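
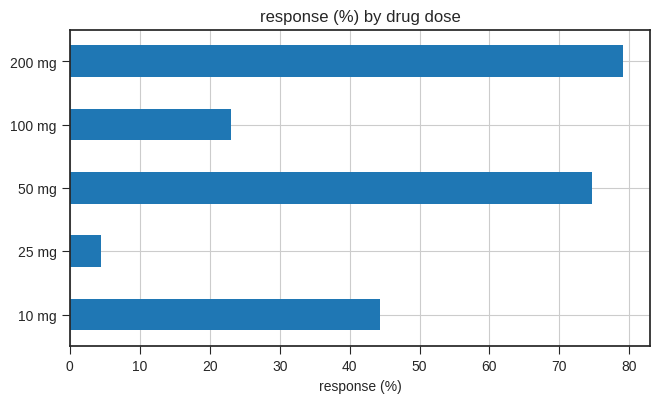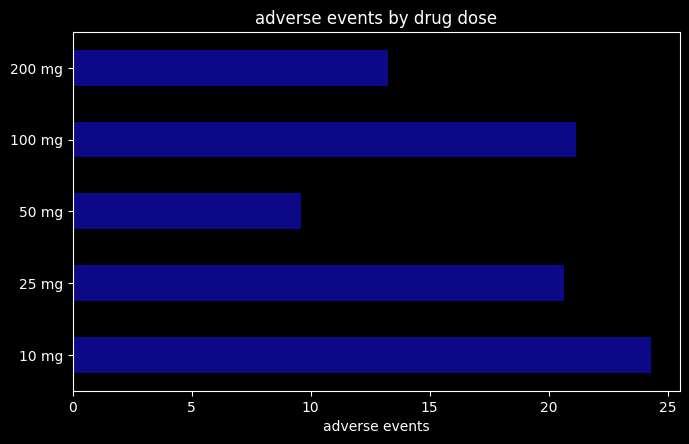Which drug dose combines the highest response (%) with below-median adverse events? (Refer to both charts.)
Chart 2 median adverse events ≈ 20; below-median drug doses: 50 mg, 200 mg. Among those, 200 mg has the highest response (%) (≈ 80).

200 mg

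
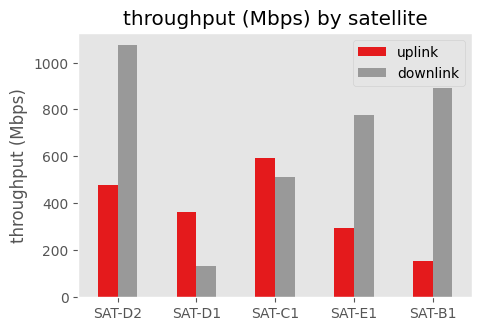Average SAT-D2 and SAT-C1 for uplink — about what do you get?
≈ 550

(500 + 600) / 2 ≈ 550.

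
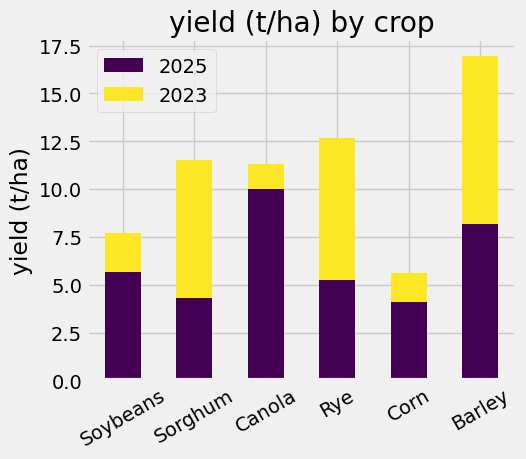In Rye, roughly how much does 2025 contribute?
≈ 6

2025 top ≈ 6, bottom ≈ 0; segment ≈ 6.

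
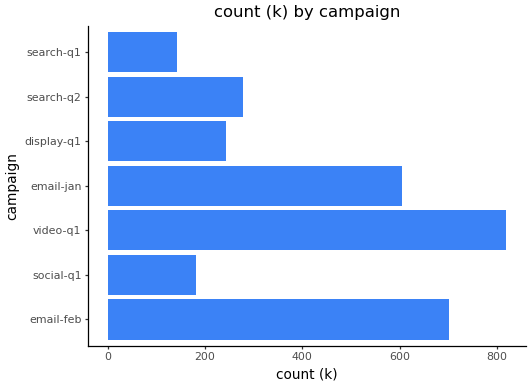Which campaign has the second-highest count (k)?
Top 3: video-q1 ≈ 800, email-feb ≈ 700, email-jan ≈ 600.

email-feb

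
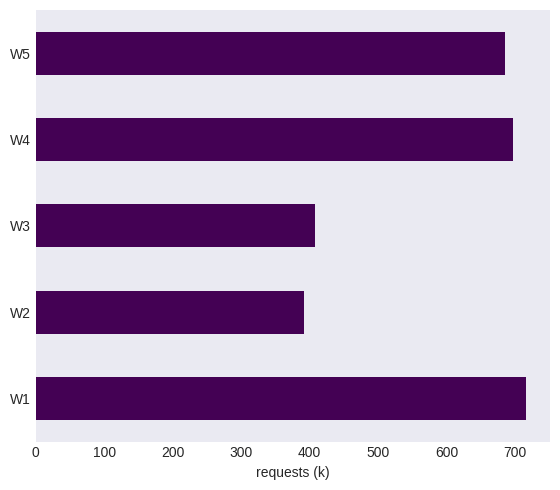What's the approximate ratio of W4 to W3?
≈ 1.75×

W4 ≈ 700, W3 ≈ 400; 700/400 ≈ 1.75.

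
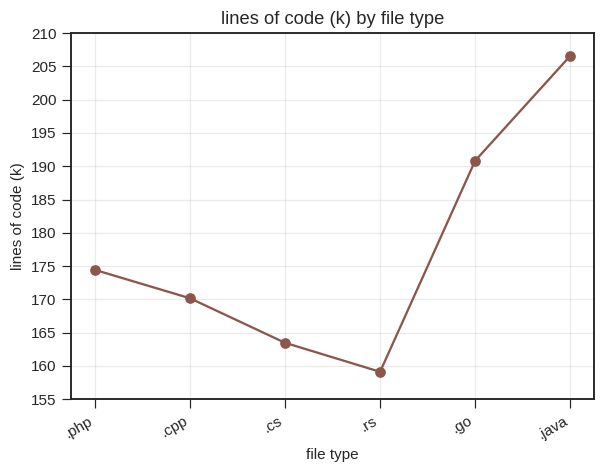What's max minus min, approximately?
≈ 45

Max .java ≈ 205, min .rs ≈ 160; range ≈ 45.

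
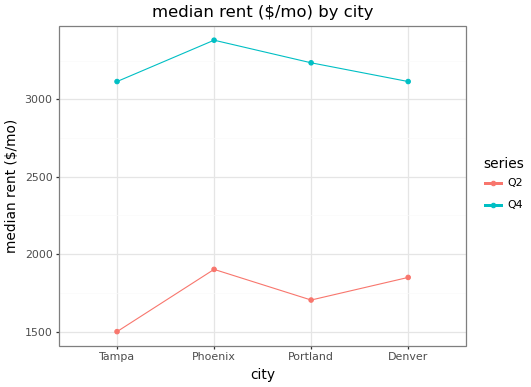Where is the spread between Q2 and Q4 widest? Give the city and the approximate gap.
Tampa, ≈ 1600 $/mo

Tampa: Q2 ≈ 1600, Q4 ≈ 3200 → gap ≈ 1600. Next-largest (Portland) is only ≈ 1400.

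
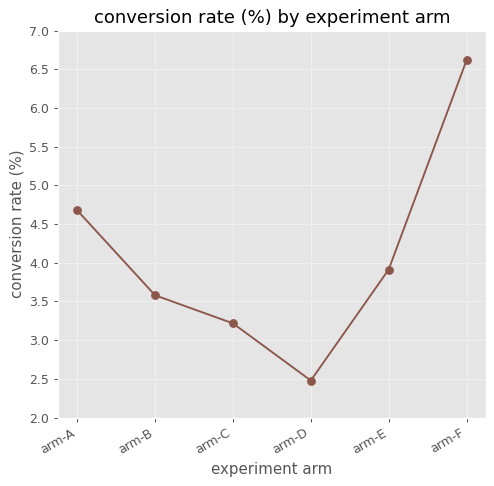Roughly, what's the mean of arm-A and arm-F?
(4.5 + 6.5) / 2 ≈ 5.5.

≈ 5.5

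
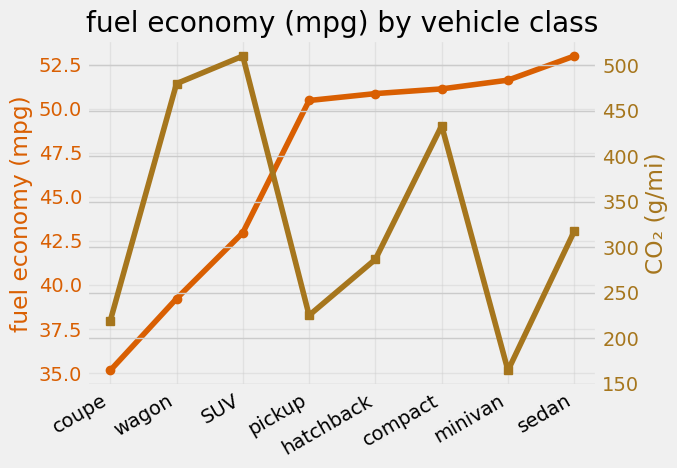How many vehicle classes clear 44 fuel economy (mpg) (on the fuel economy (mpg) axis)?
5

Above 44: pickup, hatchback, compact, minivan, sedan.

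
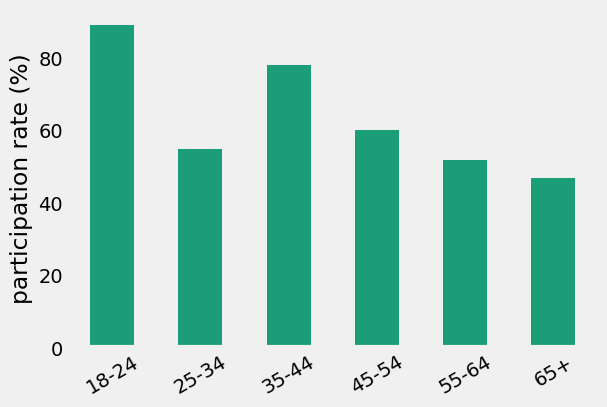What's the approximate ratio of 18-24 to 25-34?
≈ 1.8×

18-24 ≈ 90, 25-34 ≈ 50; 90/50 ≈ 1.8.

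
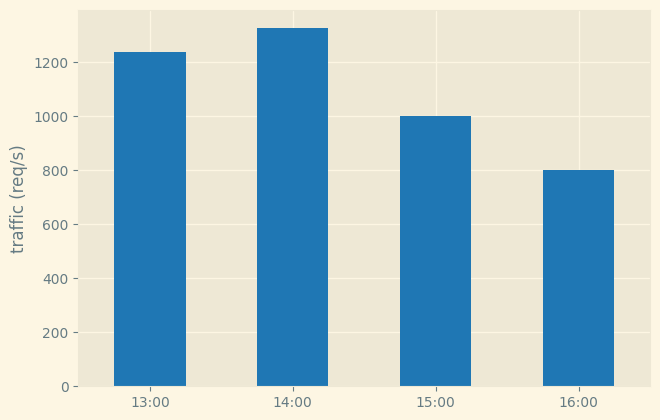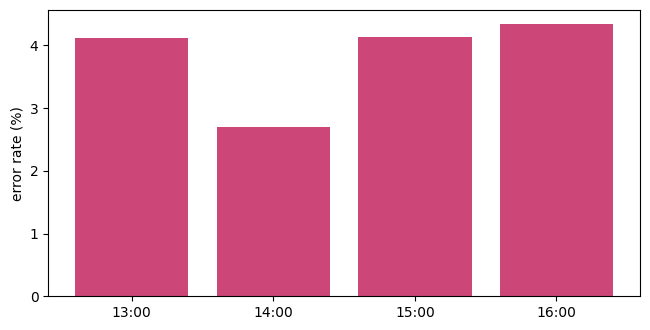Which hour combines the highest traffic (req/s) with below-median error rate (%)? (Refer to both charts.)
Chart 2 median error rate (%) ≈ 4; below-median hours: 13:00, 14:00. Among those, 14:00 has the highest traffic (req/s) (≈ 1400).

14:00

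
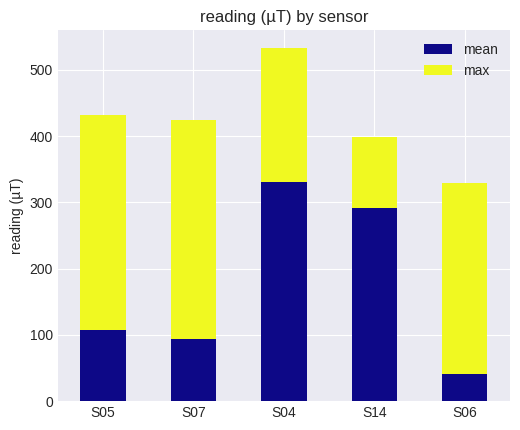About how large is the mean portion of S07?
≈ 100

mean top ≈ 100, bottom ≈ 0; segment ≈ 100.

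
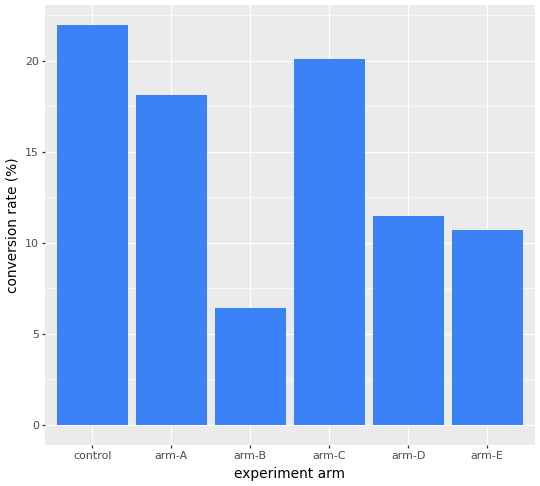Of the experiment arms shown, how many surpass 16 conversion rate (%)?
Above 16: control, arm-A, arm-C.

3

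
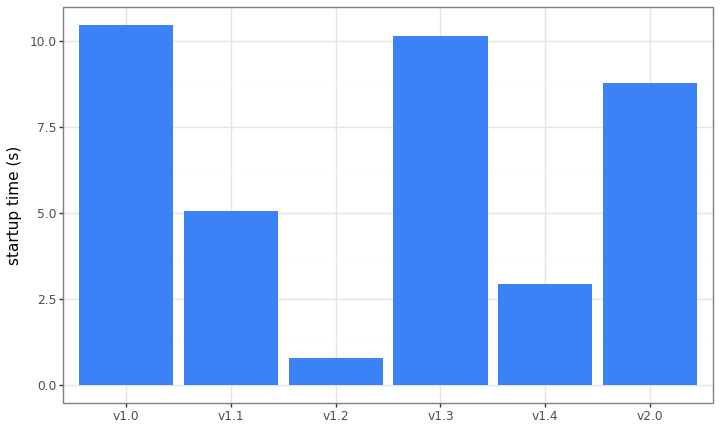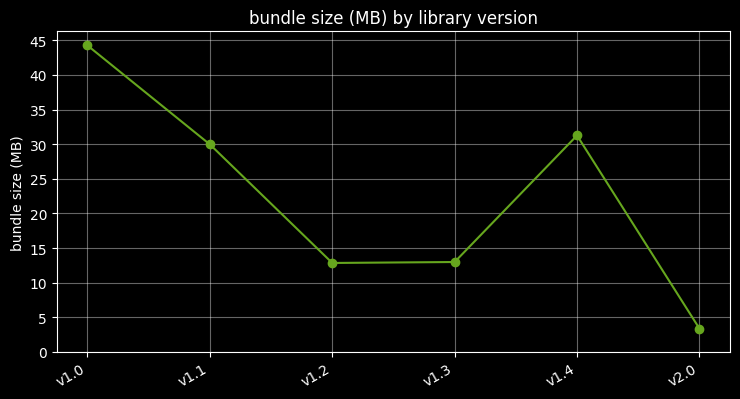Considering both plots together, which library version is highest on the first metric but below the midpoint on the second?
v1.3

Chart 2 median bundle size (MB) ≈ 20; below-median library versions: v1.2, v1.3, v2.0. Among those, v1.3 has the highest startup time (s) (≈ 10).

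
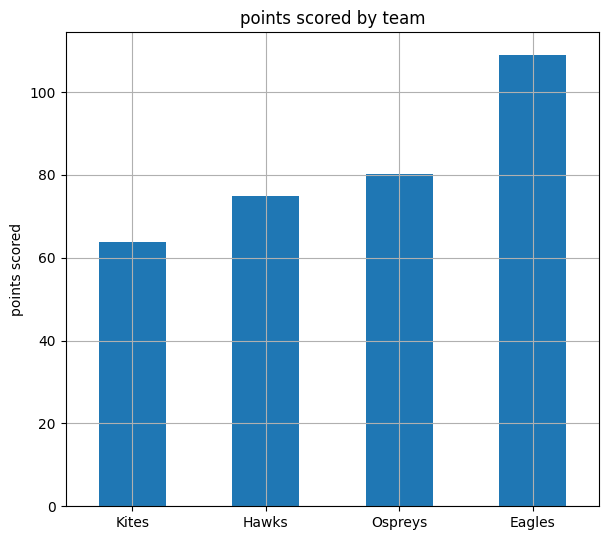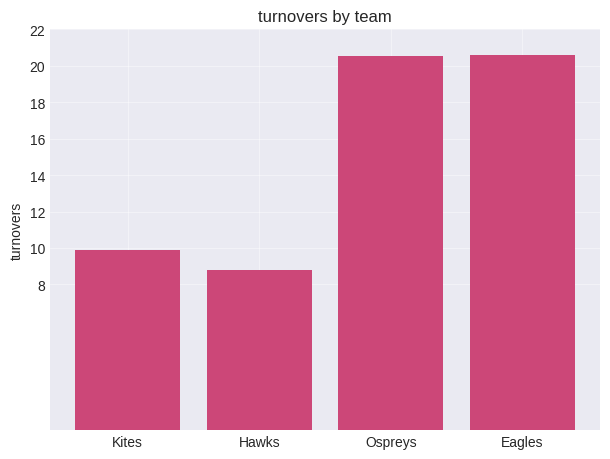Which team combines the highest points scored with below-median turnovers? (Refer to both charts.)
Chart 2 median turnovers ≈ 16; below-median teams: Kites, Hawks. Among those, Hawks has the highest points scored (≈ 70).

Hawks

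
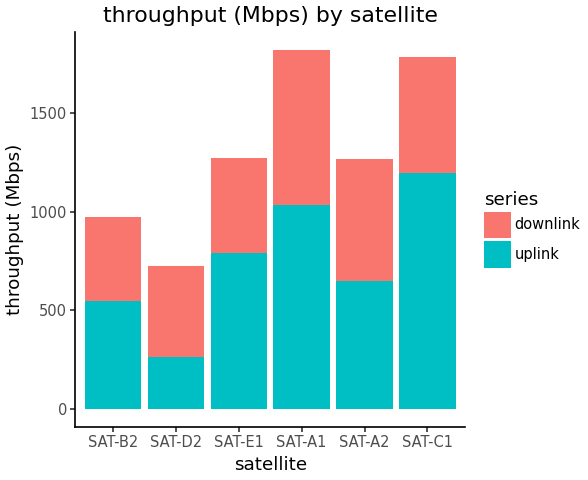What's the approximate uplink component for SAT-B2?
uplink top ≈ 600, bottom ≈ 0; segment ≈ 600.

≈ 600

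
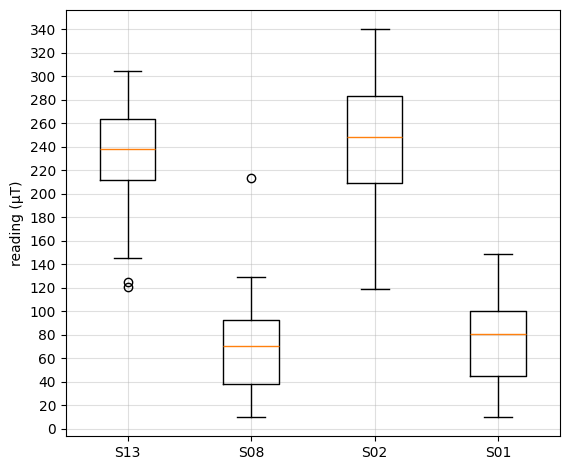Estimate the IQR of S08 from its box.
Q3 ≈ 100, Q1 ≈ 40; IQR ≈ 60.

≈ 60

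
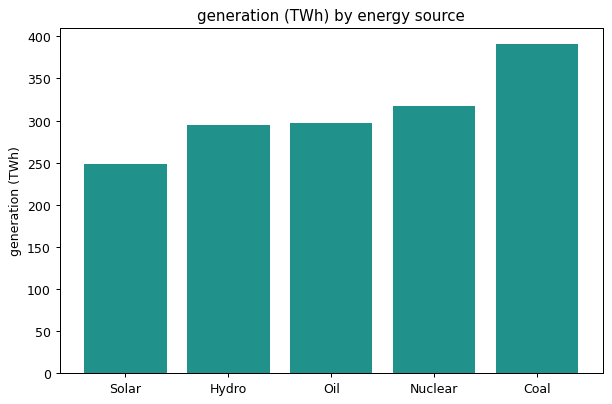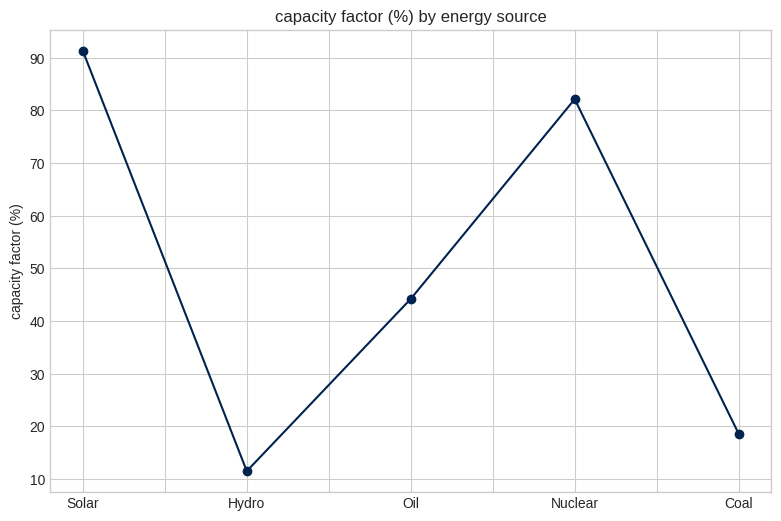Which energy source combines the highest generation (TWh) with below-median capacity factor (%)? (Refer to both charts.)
Coal

Chart 2 median capacity factor (%) ≈ 40; below-median energy sources: Hydro, Coal. Among those, Coal has the highest generation (TWh) (≈ 400).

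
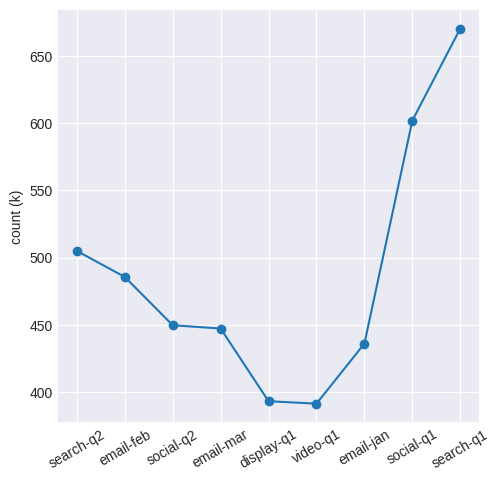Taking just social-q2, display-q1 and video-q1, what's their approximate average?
≈ 417

(450 + 400 + 400) / 3 ≈ 417.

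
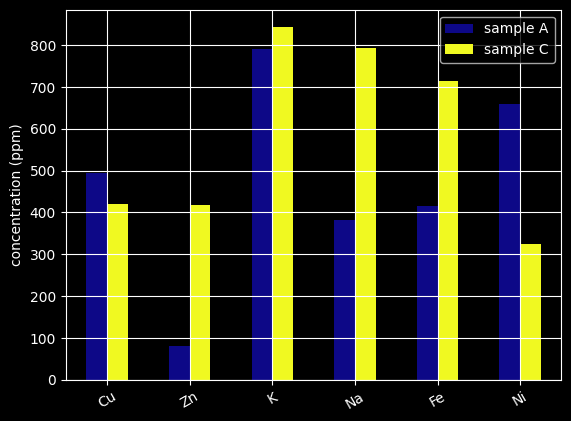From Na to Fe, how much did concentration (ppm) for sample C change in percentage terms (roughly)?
Na ≈ 800, Fe ≈ 700; (700 − 800) / 800 ≈ -12.5%.

≈ -12.5%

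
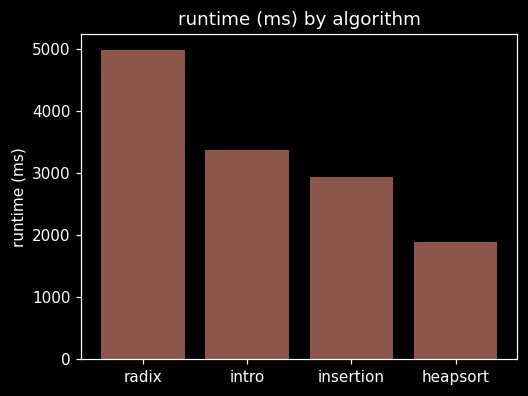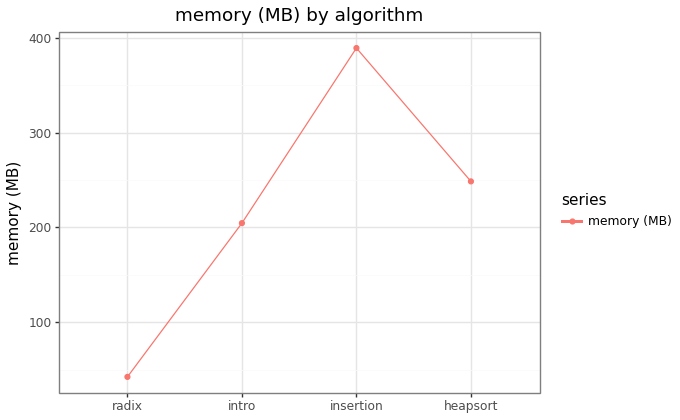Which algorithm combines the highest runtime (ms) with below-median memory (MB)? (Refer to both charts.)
Chart 2 median memory (MB) ≈ 250; below-median algorithms: radix, intro. Among those, radix has the highest runtime (ms) (≈ 5000).

radix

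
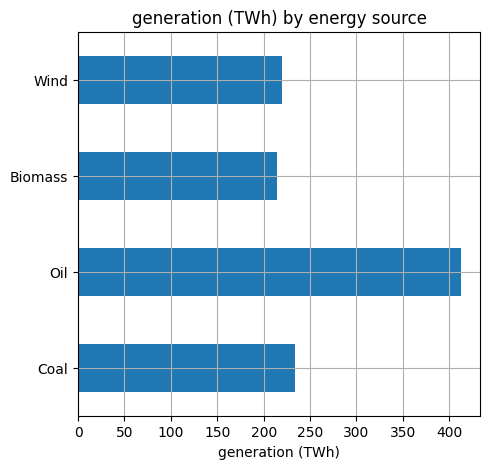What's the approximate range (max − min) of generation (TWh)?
Max Oil ≈ 400, min Biomass ≈ 200; range ≈ 200.

≈ 200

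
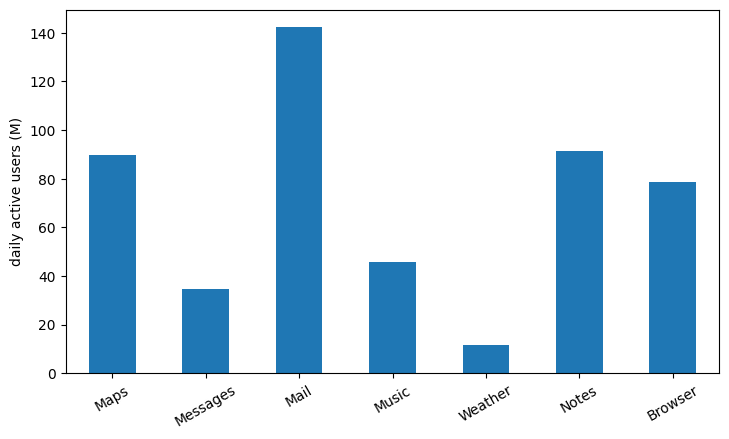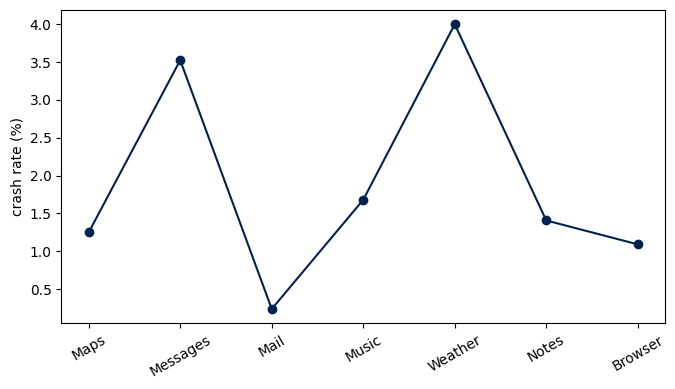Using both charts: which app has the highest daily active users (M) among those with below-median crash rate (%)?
Chart 2 median crash rate (%) ≈ 1.5; below-median apps: Maps, Mail, Browser. Among those, Mail has the highest daily active users (M) (≈ 140).

Mail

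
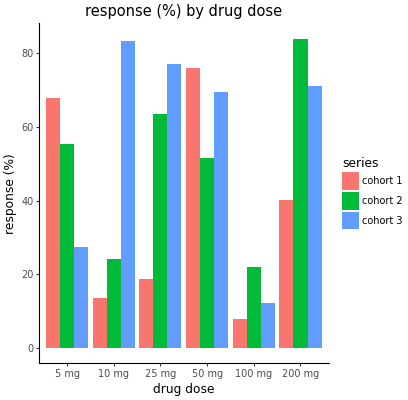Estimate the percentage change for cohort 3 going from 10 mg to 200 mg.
10 mg ≈ 80, 200 mg ≈ 70; (70 − 80) / 80 ≈ -12.5%.

≈ -12.5%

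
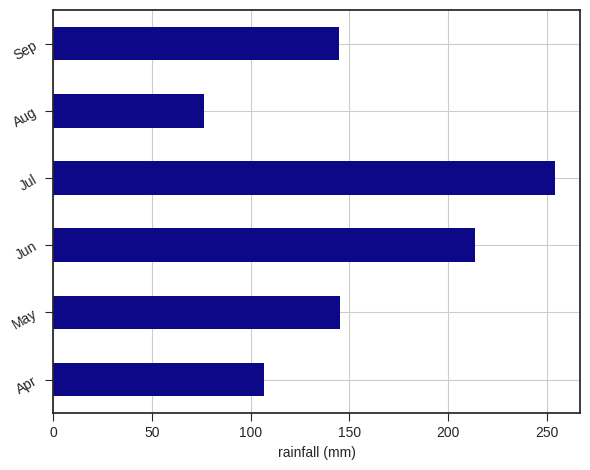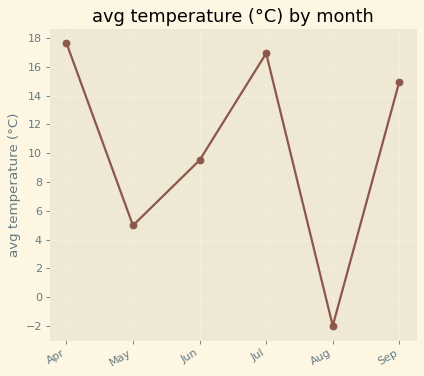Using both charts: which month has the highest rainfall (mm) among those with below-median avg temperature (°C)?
Jun

Chart 2 median avg temperature (°C) ≈ 12; below-median months: May, Jun, Aug. Among those, Jun has the highest rainfall (mm) (≈ 225).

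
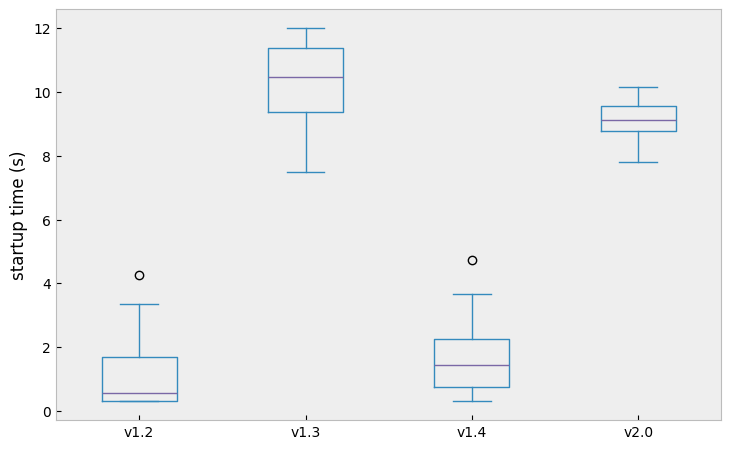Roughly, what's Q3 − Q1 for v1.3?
Q3 ≈ 11, Q1 ≈ 9; IQR ≈ 2.

≈ 2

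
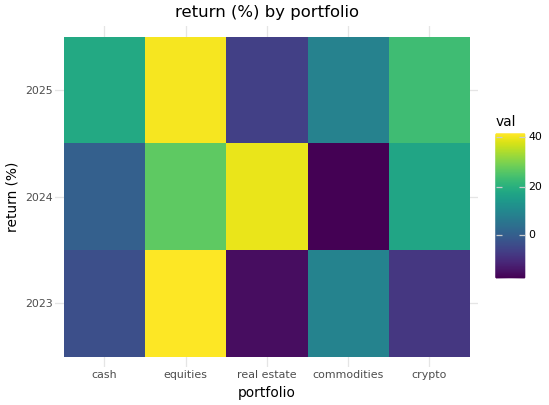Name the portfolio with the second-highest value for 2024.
equities

Top 3 for 2024: real estate ≈ 40, equities ≈ 25, crypto ≈ 15.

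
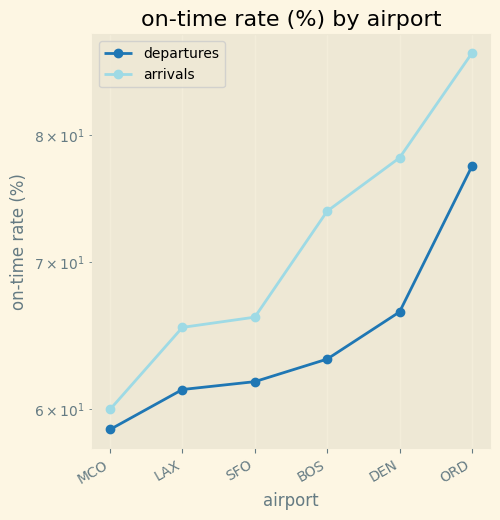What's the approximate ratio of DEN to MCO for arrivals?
DEN ≈ 80, MCO ≈ 60; 80/60 ≈ 1.33.

≈ 1.33×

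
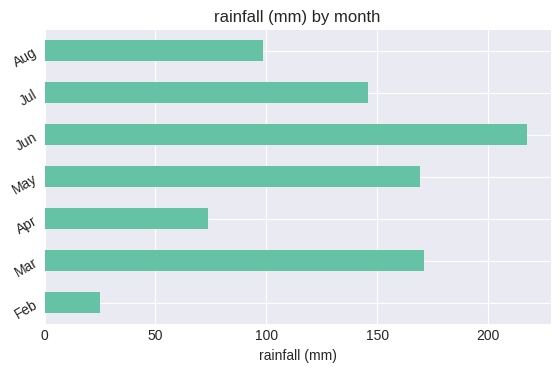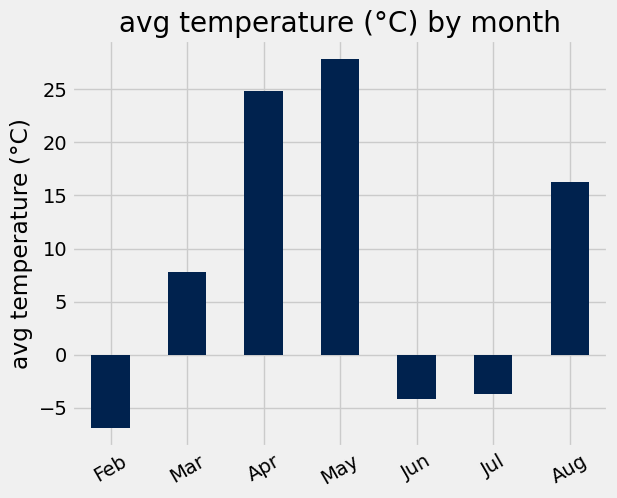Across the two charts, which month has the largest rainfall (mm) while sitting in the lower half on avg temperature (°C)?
Chart 2 median avg temperature (°C) ≈ 10; below-median months: Feb, Jun, Jul. Among those, Jun has the highest rainfall (mm) (≈ 220).

Jun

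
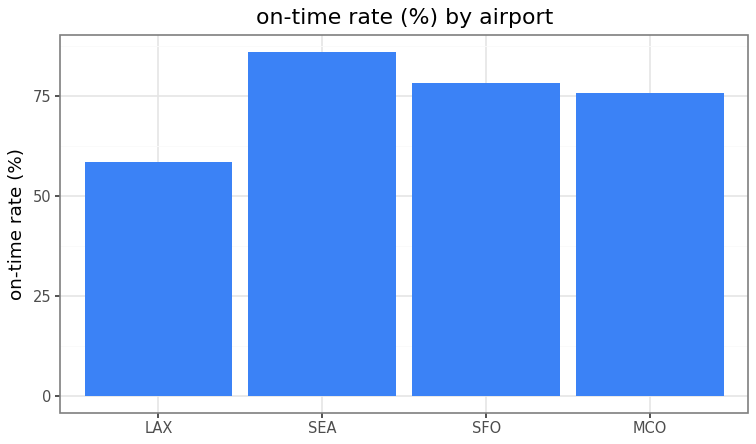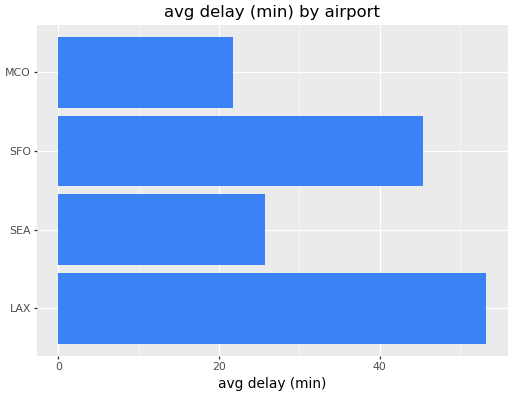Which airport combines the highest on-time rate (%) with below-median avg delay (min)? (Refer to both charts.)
Chart 2 median avg delay (min) ≈ 35; below-median airports: SEA, MCO. Among those, SEA has the highest on-time rate (%) (≈ 90).

SEA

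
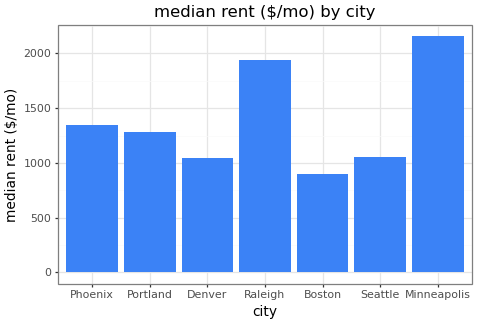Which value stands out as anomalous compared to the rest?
Minneapolis

Minneapolis ≈ 2200; the rest sit between ≈ 800 and ≈ 2000.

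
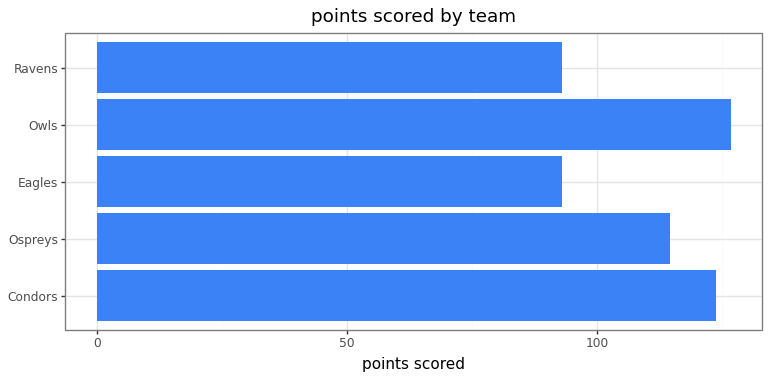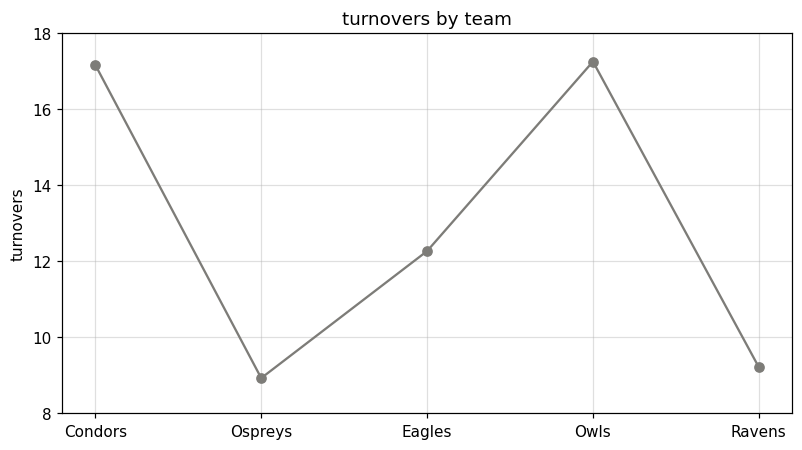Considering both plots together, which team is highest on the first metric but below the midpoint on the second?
Ospreys

Chart 2 median turnovers ≈ 12; below-median teams: Ospreys, Ravens. Among those, Ospreys has the highest points scored (≈ 120).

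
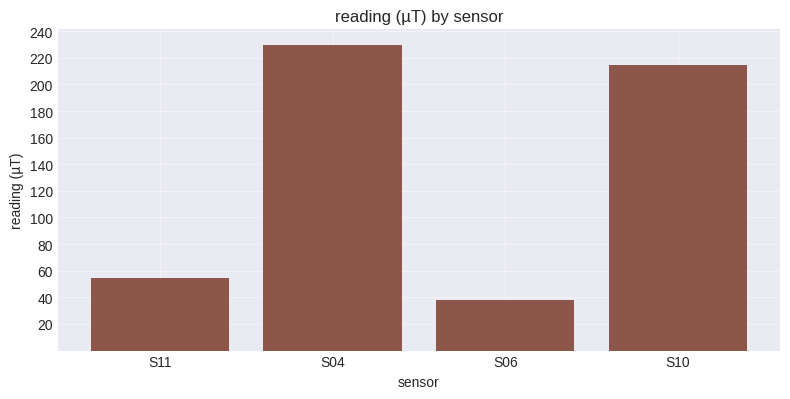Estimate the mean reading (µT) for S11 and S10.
(60 + 220) / 2 ≈ 140.

≈ 140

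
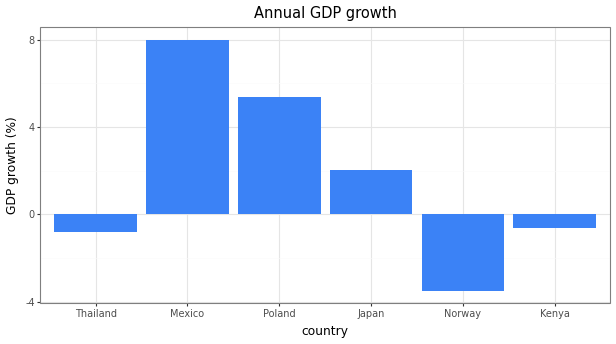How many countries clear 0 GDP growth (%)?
3

Above 0: Mexico, Poland, Japan.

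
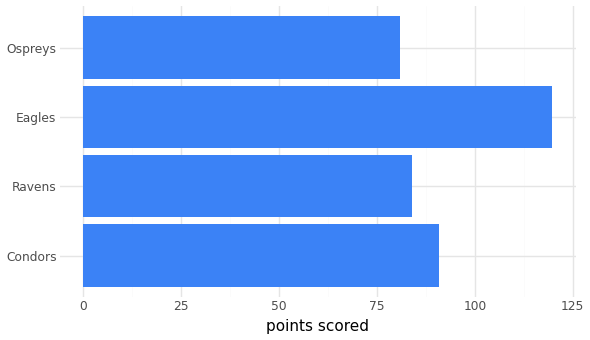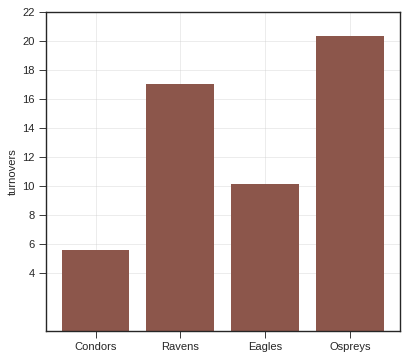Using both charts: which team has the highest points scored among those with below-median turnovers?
Chart 2 median turnovers ≈ 14; below-median teams: Condors, Eagles. Among those, Eagles has the highest points scored (≈ 120).

Eagles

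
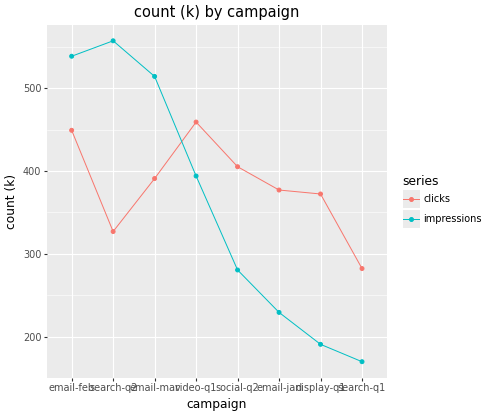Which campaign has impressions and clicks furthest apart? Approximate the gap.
search-q2: impressions ≈ 550, clicks ≈ 350 → gap ≈ 200. Next-largest (display-q1) is only ≈ 150.

search-q2, ≈ 200 k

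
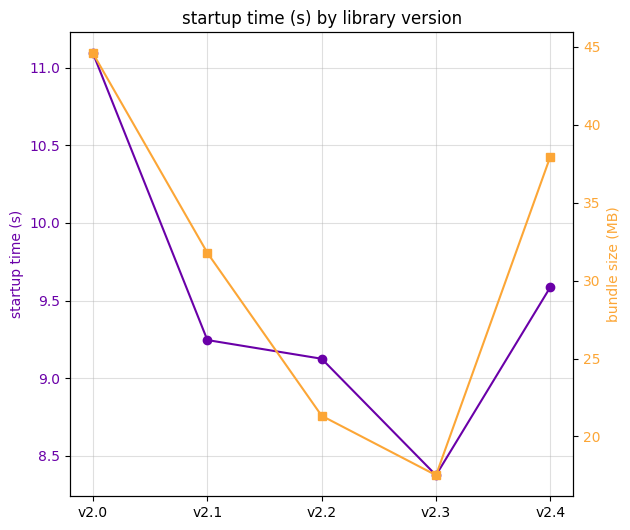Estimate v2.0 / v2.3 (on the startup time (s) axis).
v2.0 ≈ 11.0, v2.3 ≈ 8.5; 11.0/8.5 ≈ 1.29.

≈ 1.29×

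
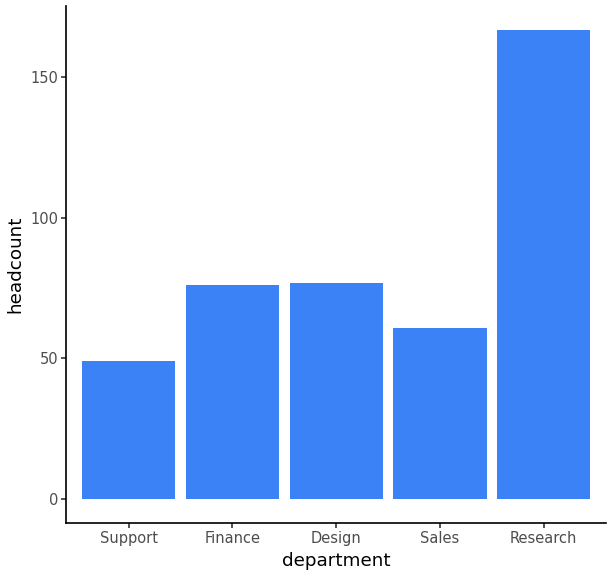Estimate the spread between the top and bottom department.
Max Research ≈ 160, min Support ≈ 40; range ≈ 120.

≈ 120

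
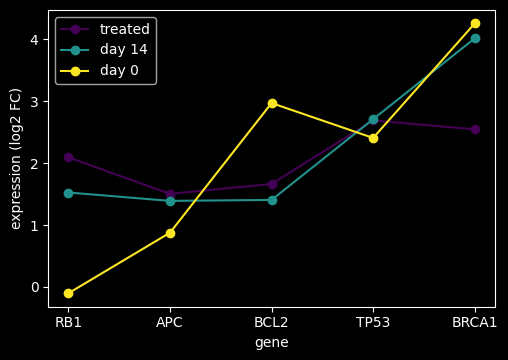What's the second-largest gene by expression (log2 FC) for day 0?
Top 3 for day 0: BRCA1 ≈ 4.5, BCL2 ≈ 3.0, TP53 ≈ 2.5.

BCL2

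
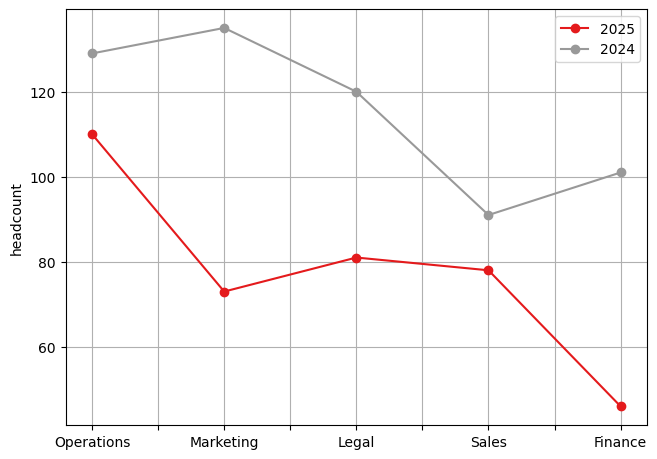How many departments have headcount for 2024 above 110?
Above 110: Operations, Marketing, Legal.

3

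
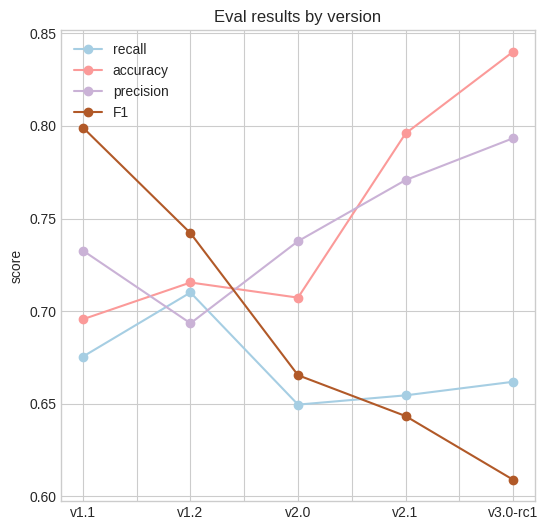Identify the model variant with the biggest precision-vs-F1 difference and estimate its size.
v3.0-rc1, ≈ 0.20

v3.0-rc1: precision ≈ 0.80, F1 ≈ 0.60 → gap ≈ 0.20. Next-largest (v2.1) is only ≈ 0.14.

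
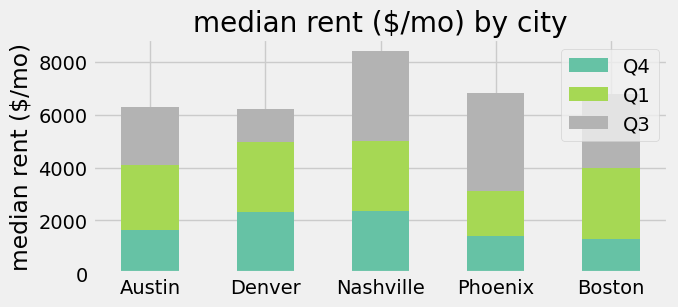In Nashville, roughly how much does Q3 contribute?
≈ 3000

Q3 top ≈ 8000, bottom ≈ 5000; segment ≈ 3000.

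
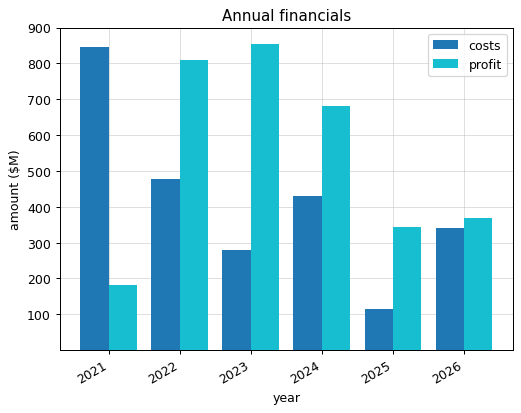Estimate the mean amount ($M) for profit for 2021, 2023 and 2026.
(200 + 900 + 400) / 3 ≈ 500.

≈ 500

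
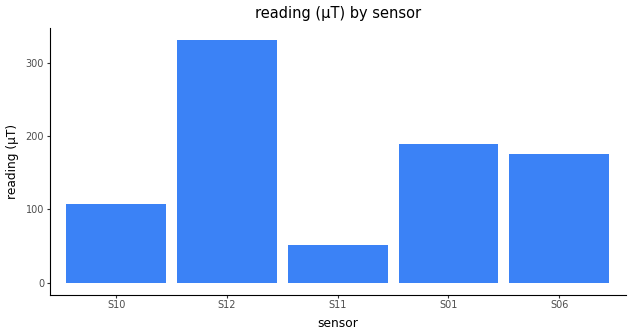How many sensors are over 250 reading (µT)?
Above 250: S12.

1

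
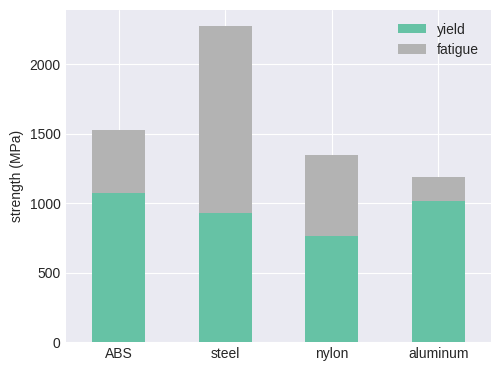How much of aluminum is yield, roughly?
≈ 1000

yield top ≈ 1000, bottom ≈ 0; segment ≈ 1000.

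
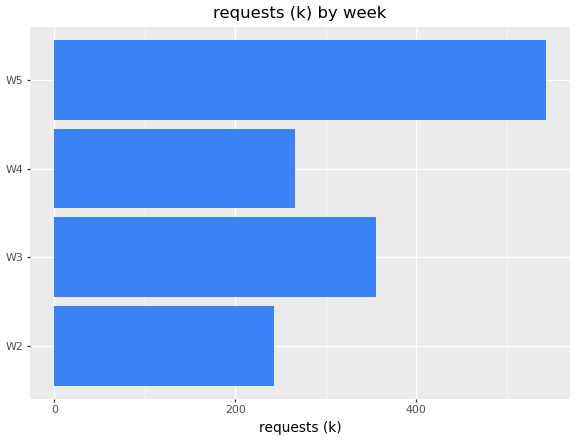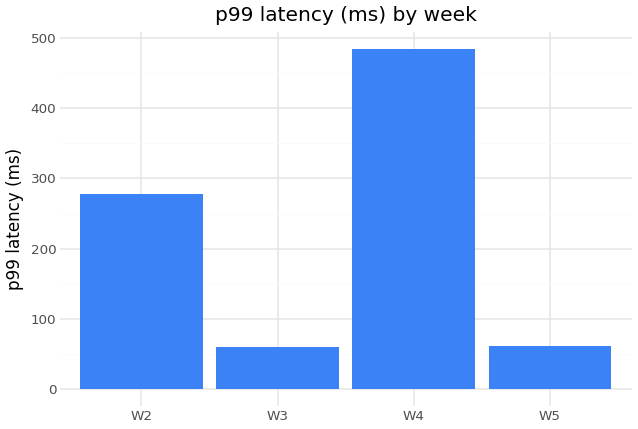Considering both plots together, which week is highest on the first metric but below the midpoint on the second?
Chart 2 median p99 latency (ms) ≈ 150; below-median weeks: W3, W5. Among those, W5 has the highest requests (k) (≈ 550).

W5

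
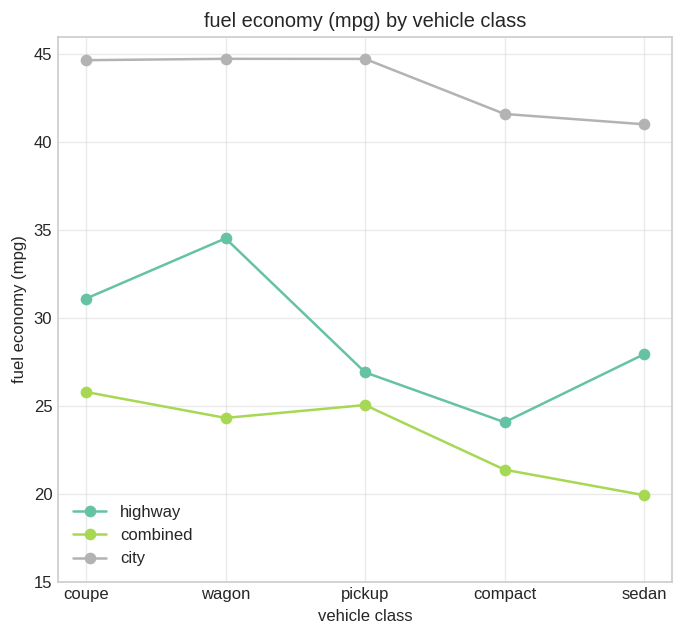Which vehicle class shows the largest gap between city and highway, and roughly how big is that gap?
pickup: city ≈ 45, highway ≈ 25 → gap ≈ 20. Next-largest (compact) is only ≈ 15.

pickup, ≈ 20 mpg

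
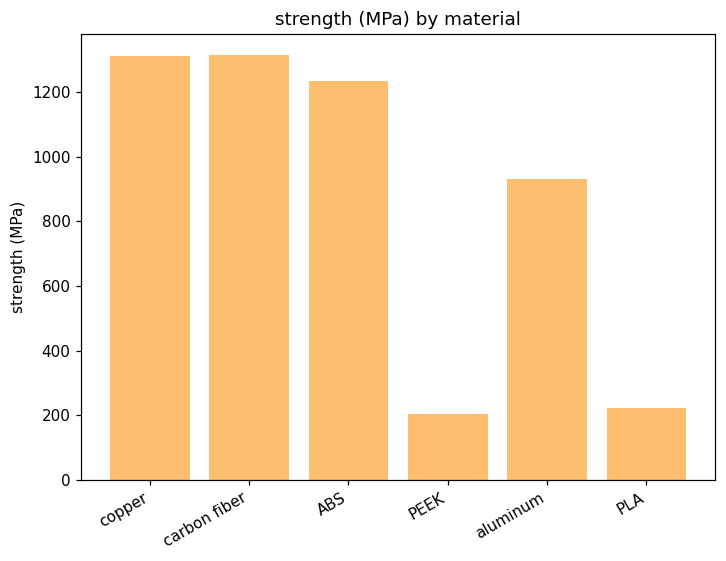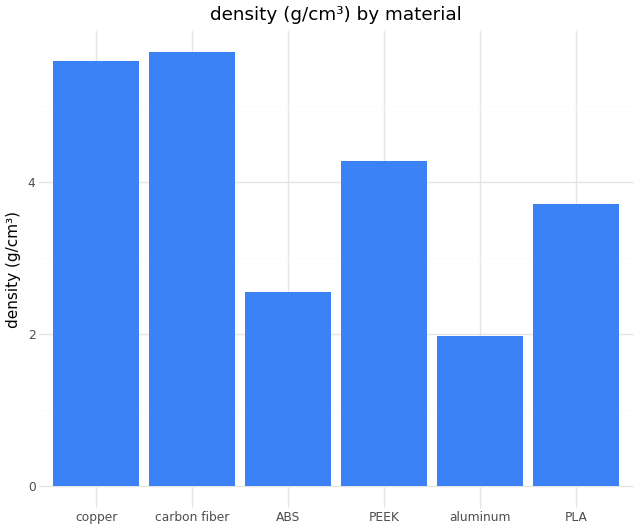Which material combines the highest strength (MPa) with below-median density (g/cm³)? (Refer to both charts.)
Chart 2 median density (g/cm³) ≈ 4; below-median materials: ABS, aluminum, PLA. Among those, ABS has the highest strength (MPa) (≈ 1200).

ABS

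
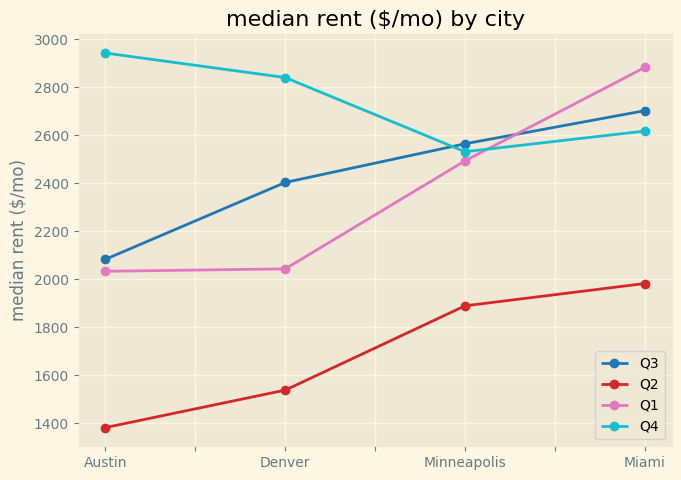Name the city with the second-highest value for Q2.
Minneapolis

Top 3 for Q2: Miami ≈ 2000, Minneapolis ≈ 1800, Denver ≈ 1600.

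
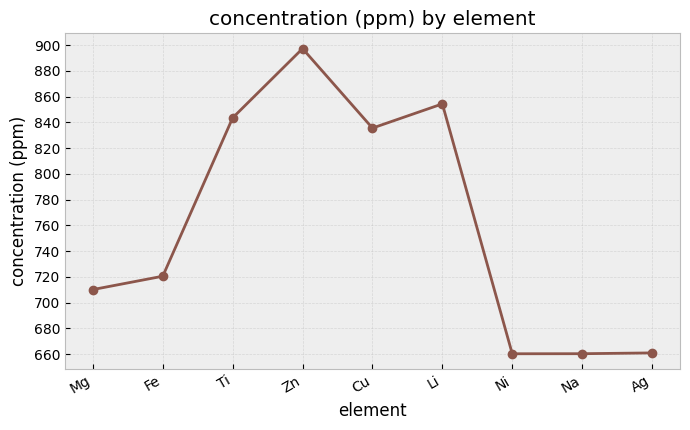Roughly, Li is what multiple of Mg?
Li ≈ 860, Mg ≈ 720; 860/720 ≈ 1.19.

≈ 1.19×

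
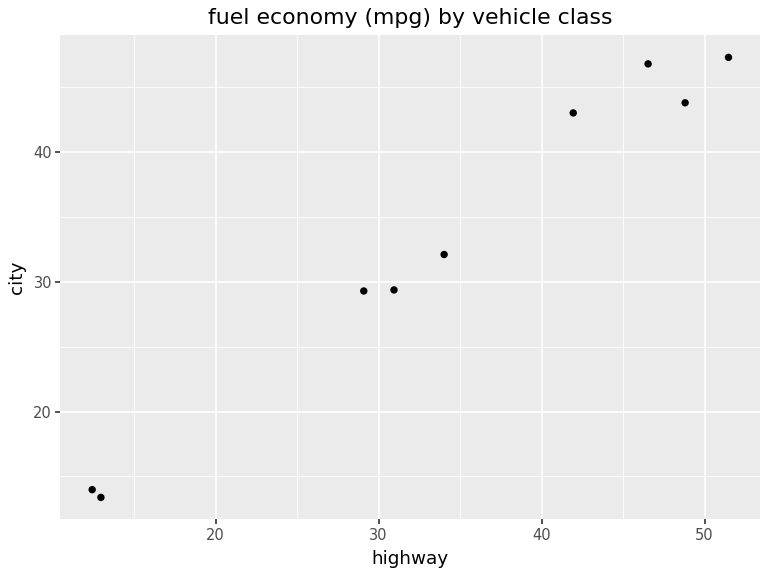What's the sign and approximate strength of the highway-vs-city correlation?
Points are positively correlated; strong (|r| ≈ 1.0).

positive, strong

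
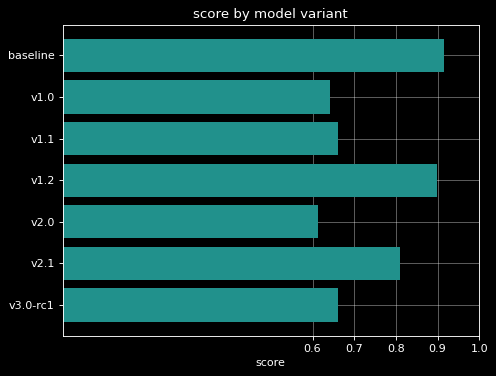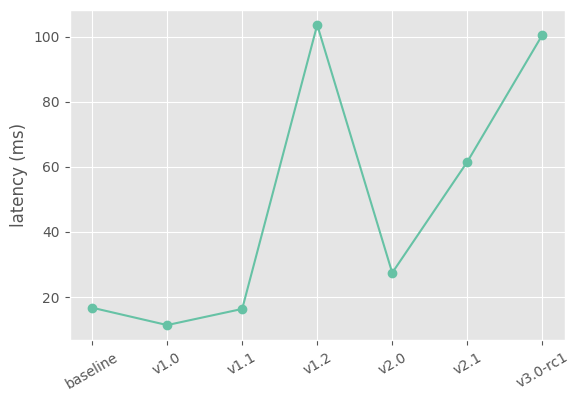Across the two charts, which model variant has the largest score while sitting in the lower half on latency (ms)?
Chart 2 median latency (ms) ≈ 30; below-median model variants: baseline, v1.0, v1.1. Among those, baseline has the highest score (≈ 0.9).

baseline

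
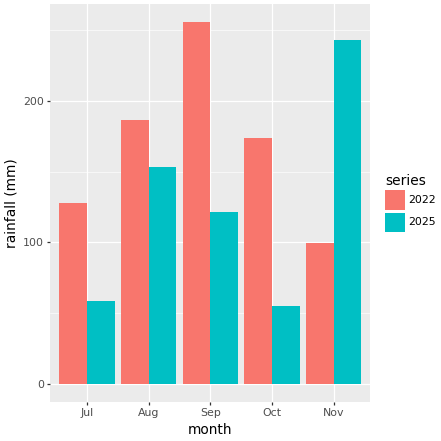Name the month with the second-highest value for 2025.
Top 3 for 2025: Nov ≈ 250, Aug ≈ 150, Sep ≈ 125.

Aug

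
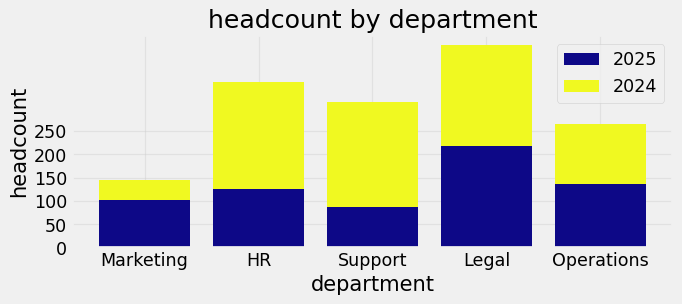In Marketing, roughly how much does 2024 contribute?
2024 top ≈ 150, bottom ≈ 100; segment ≈ 50.

≈ 50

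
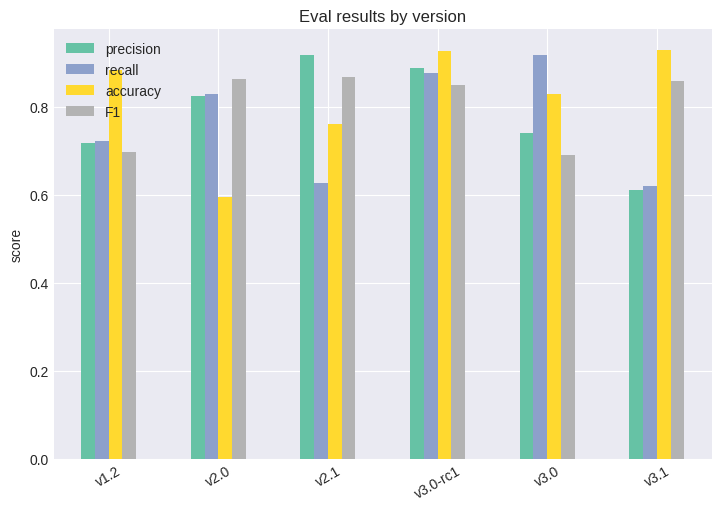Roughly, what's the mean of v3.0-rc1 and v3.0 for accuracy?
(0.9 + 0.8) / 2 ≈ 0.85.

≈ 0.85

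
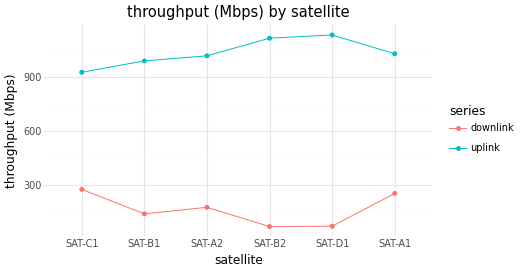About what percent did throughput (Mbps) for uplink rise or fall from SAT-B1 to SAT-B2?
≈ +10%

SAT-B1 ≈ 1000, SAT-B2 ≈ 1100; (1100 − 1000) / 1000 ≈ +10%.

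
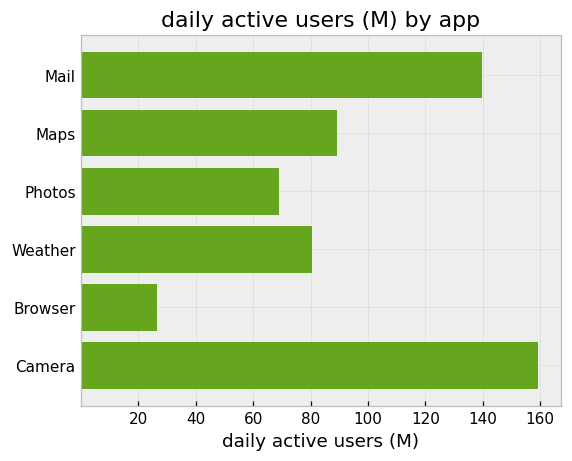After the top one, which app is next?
Top 3: Camera ≈ 160, Mail ≈ 140, Maps ≈ 80.

Mail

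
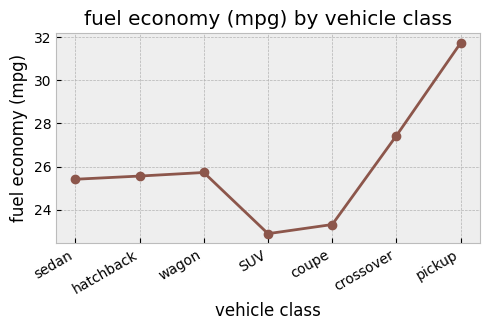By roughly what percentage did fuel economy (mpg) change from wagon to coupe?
wagon ≈ 26, coupe ≈ 23; (23 − 26) / 26 ≈ -11.5%.

≈ -11.5%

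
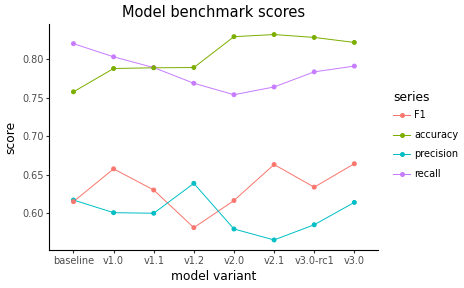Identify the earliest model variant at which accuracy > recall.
v1.1: accuracy ≈ 0.80 vs recall ≈ 0.80 (not yet); v1.2: accuracy ≈ 0.80 vs recall ≈ 0.75 (first crossover).

v1.2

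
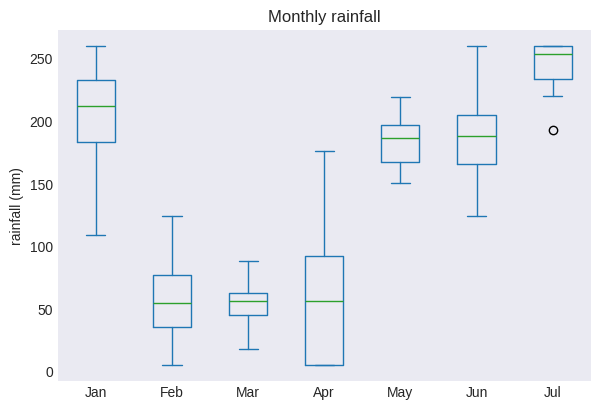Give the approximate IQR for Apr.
≈ 100

Q3 ≈ 100, Q1 ≈ 0; IQR ≈ 100.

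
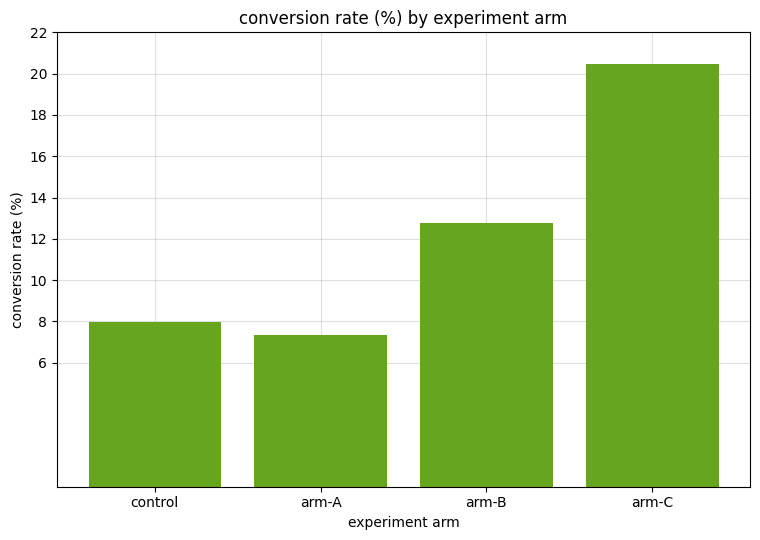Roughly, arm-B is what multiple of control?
arm-B ≈ 12, control ≈ 8; 12/8 ≈ 1.5.

≈ 1.5×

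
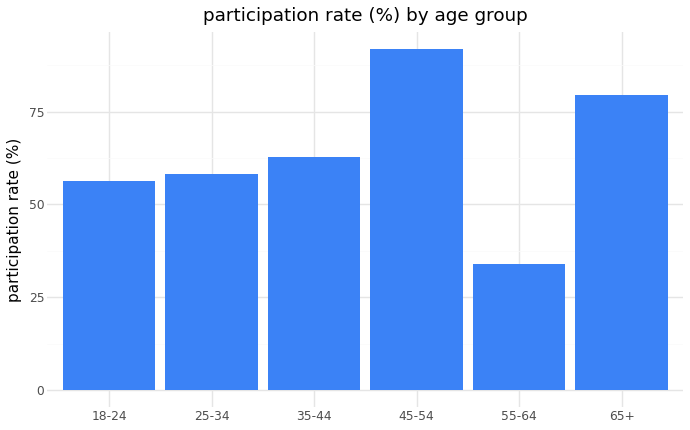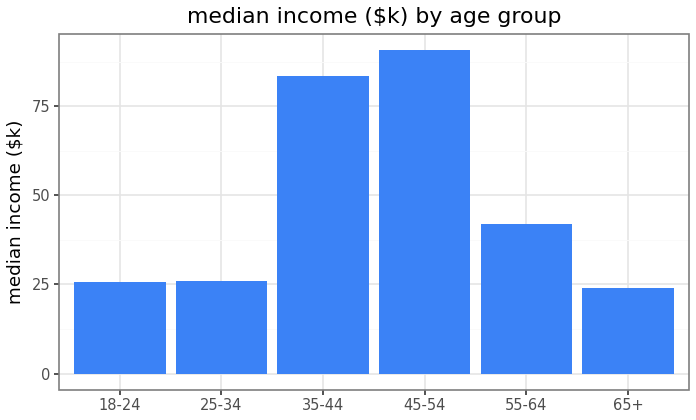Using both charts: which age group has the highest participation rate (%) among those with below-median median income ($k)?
Chart 2 median median income ($k) ≈ 30; below-median age groups: 18-24, 25-34, 65+. Among those, 65+ has the highest participation rate (%) (≈ 80).

65+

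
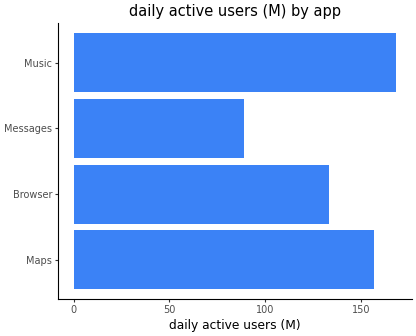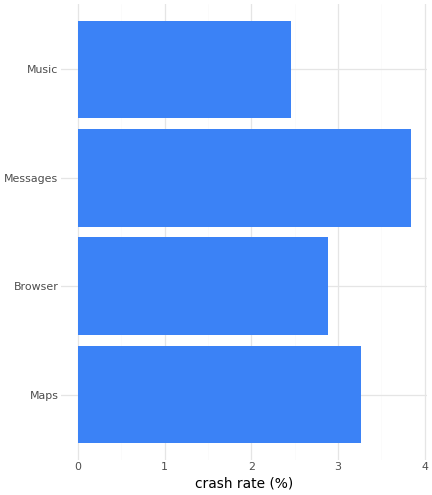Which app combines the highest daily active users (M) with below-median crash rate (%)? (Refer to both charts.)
Music

Chart 2 median crash rate (%) ≈ 3; below-median apps: Browser, Music. Among those, Music has the highest daily active users (M) (≈ 160).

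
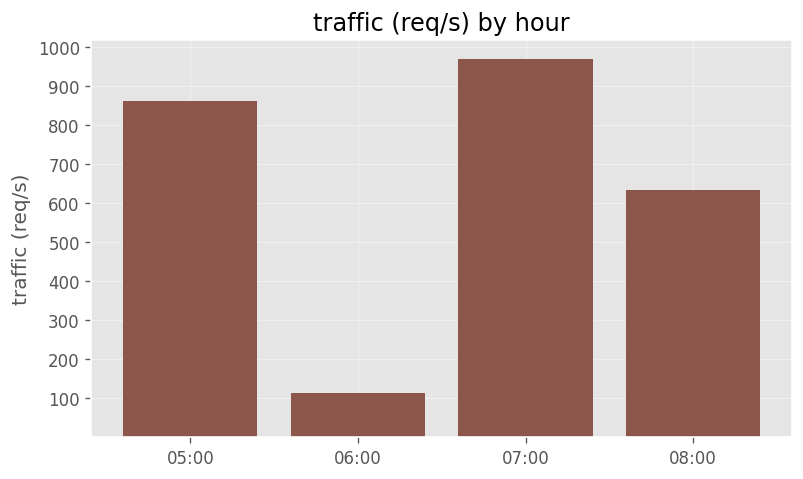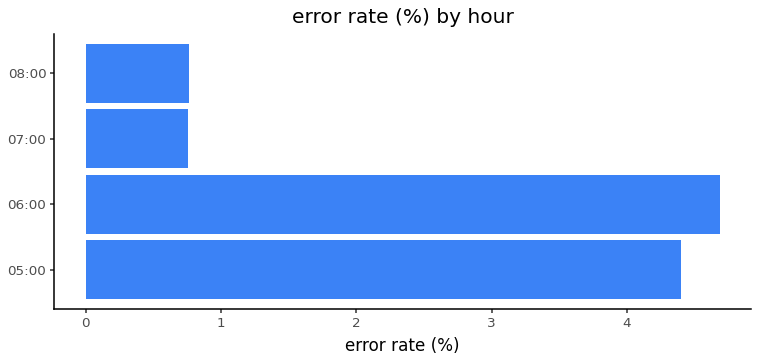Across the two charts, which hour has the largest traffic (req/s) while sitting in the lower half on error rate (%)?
Chart 2 median error rate (%) ≈ 2.5; below-median hours: 07:00, 08:00. Among those, 07:00 has the highest traffic (req/s) (≈ 1000).

07:00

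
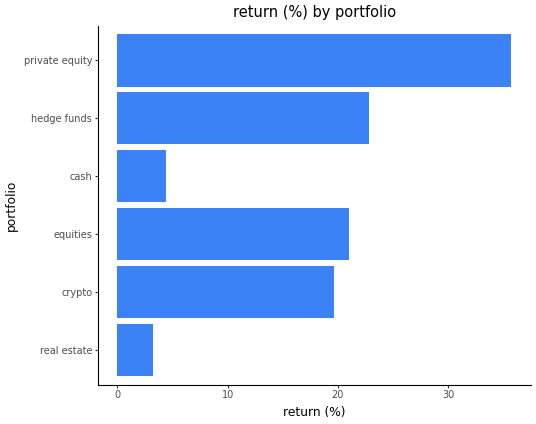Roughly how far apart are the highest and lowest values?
Max private equity ≈ 35, min real estate ≈ 5; range ≈ 30.

≈ 30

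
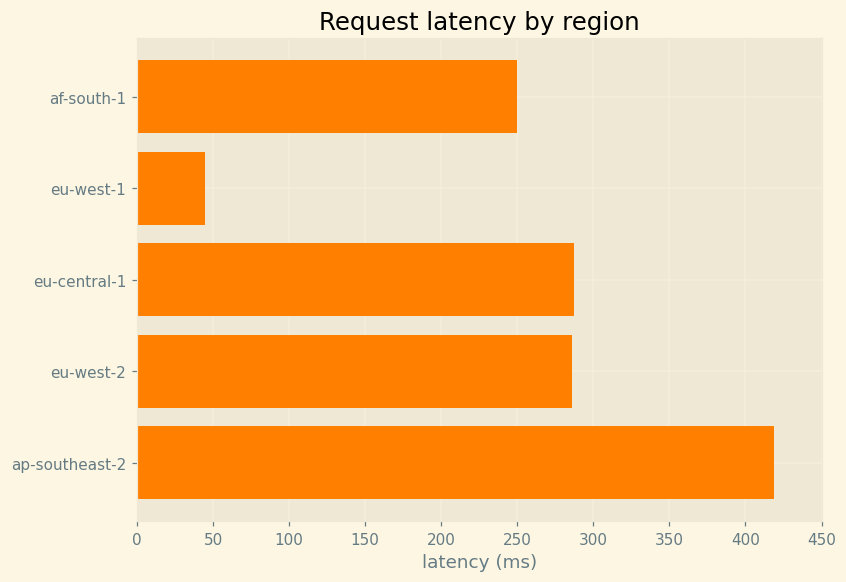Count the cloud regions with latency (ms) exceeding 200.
4

Above 200: af-south-1, eu-central-1, eu-west-2, ap-southeast-2.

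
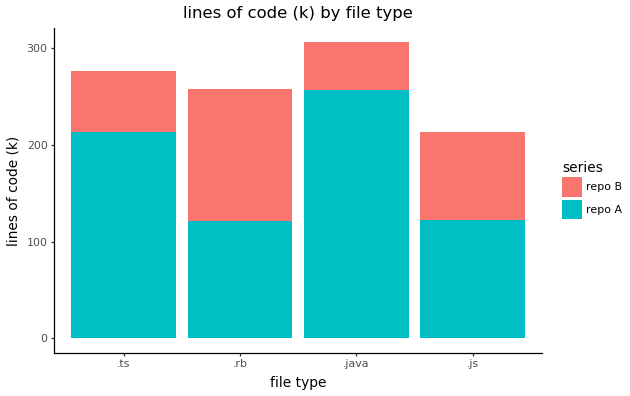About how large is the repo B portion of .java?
≈ 50

repo B top ≈ 300, bottom ≈ 250; segment ≈ 50.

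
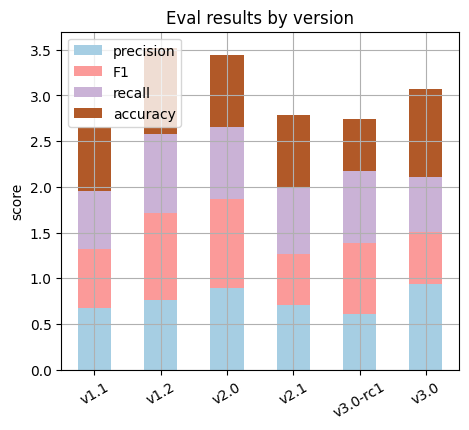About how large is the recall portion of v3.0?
recall top ≈ 2.0, bottom ≈ 1.5; segment ≈ 0.5.

≈ 0.5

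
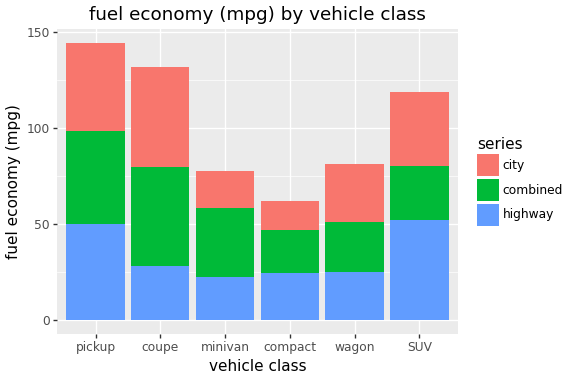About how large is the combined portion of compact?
≈ 20

combined top ≈ 40, bottom ≈ 20; segment ≈ 20.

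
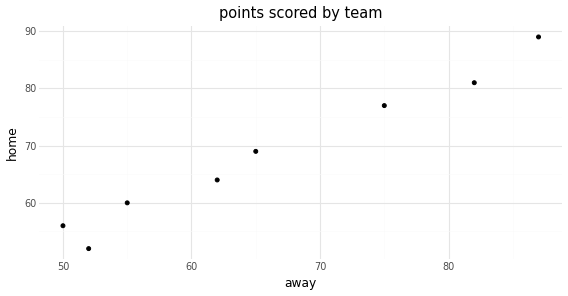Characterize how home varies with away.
Points are positively correlated; strong (|r| ≈ 1.0).

positive, strong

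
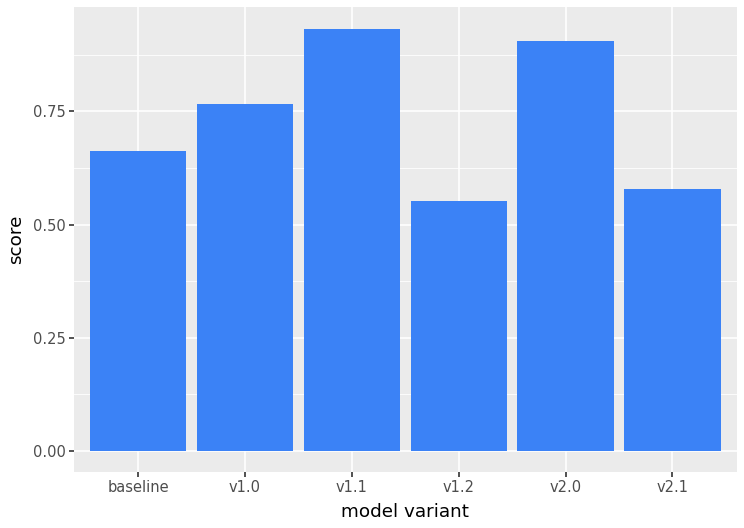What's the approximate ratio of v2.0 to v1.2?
≈ 1.5×

v2.0 ≈ 0.9, v1.2 ≈ 0.6; 0.9/0.6 ≈ 1.5.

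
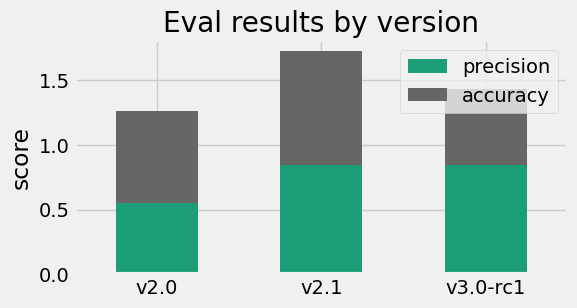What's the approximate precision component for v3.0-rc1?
precision top ≈ 0.8, bottom ≈ 0.0; segment ≈ 0.8.

≈ 0.8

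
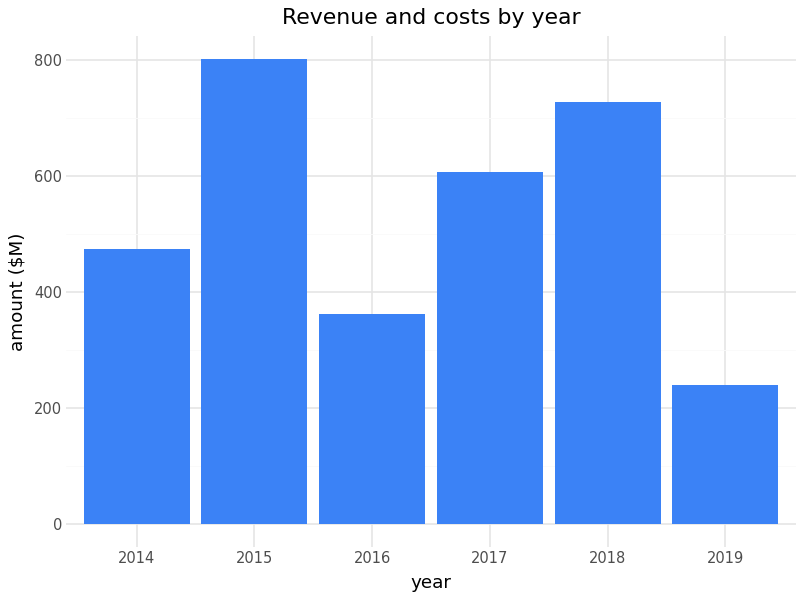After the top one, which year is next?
Top 3: 2015 ≈ 800, 2018 ≈ 700, 2017 ≈ 600.

2018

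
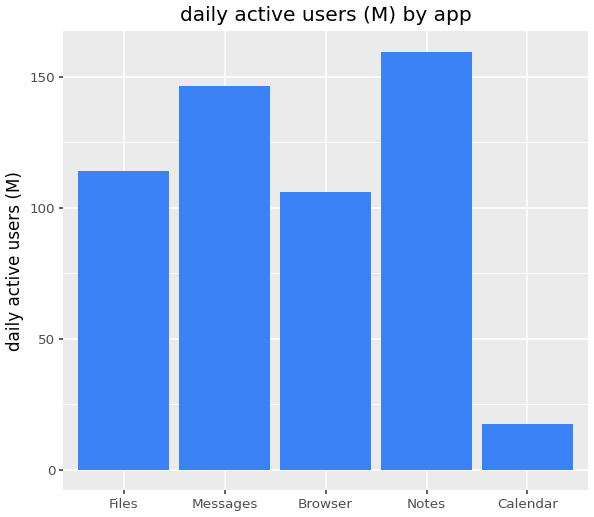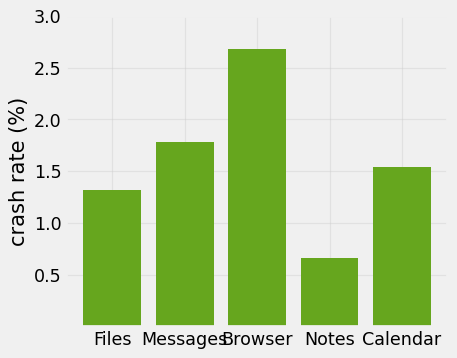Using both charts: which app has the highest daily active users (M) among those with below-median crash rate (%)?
Chart 2 median crash rate (%) ≈ 1.5; below-median apps: Files, Notes. Among those, Notes has the highest daily active users (M) (≈ 160).

Notes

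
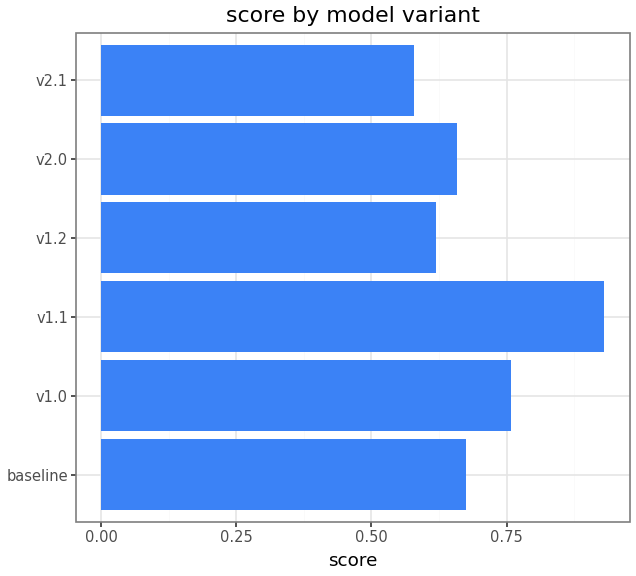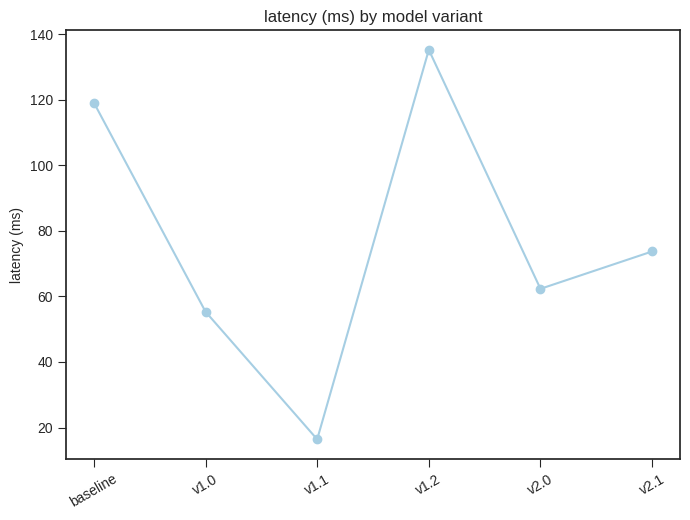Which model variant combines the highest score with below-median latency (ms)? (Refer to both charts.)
Chart 2 median latency (ms) ≈ 60; below-median model variants: v1.0, v1.1, v2.0. Among those, v1.1 has the highest score (≈ 0.9).

v1.1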